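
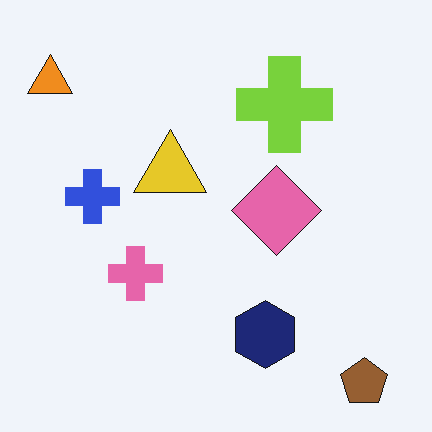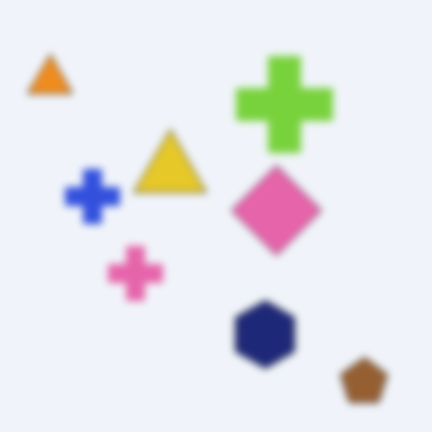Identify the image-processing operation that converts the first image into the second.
It was moderately blurred.

Shape edges and outlines are uniformly softened across the whole image.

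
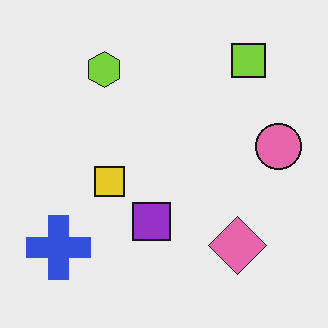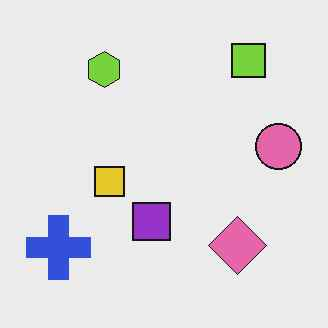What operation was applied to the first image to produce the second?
This is the original image JPEG-compressed with visible artifacts.

Blocky 8×8 compression artifacts appear around shape edges and the flat background shows ringing — characteristic JPEG degradation.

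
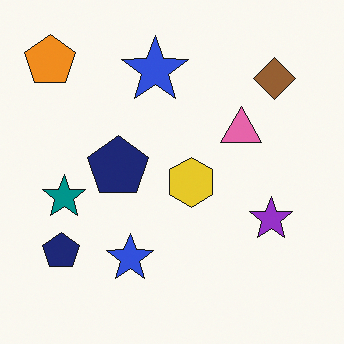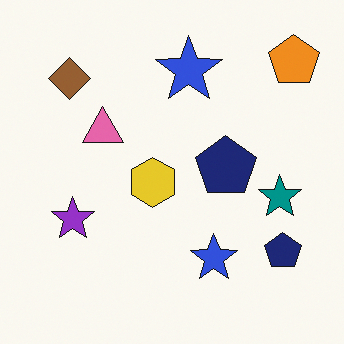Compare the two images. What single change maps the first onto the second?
The image was flipped horizontally (left ↔ right).

The orange pentagon is in the top-left of the first image and the top-right of the second — shapes on opposite sides of the vertical midline have swapped in a mirror flip.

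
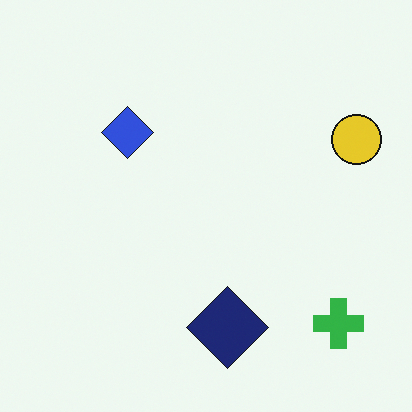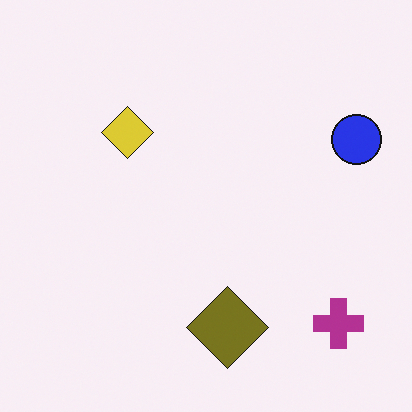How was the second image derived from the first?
The image was hue-shifted through roughly half the color wheel.

Every shape's color has rotated by the same amount around the hue wheel — a uniform hue shift.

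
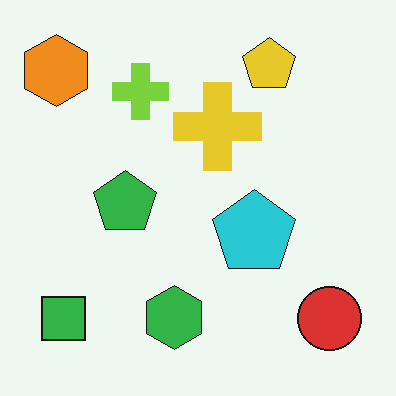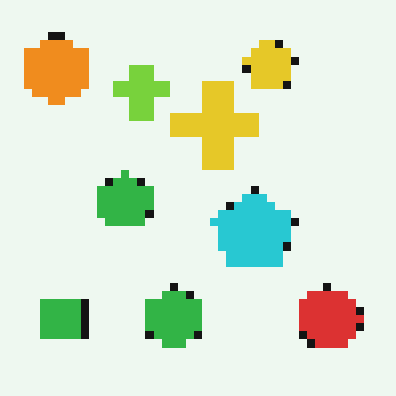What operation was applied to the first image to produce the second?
Moderately pixelated.

Shapes are reduced to large square blocks; fine edges and outlines are lost — a downscale-then-upscale (mosaic) effect.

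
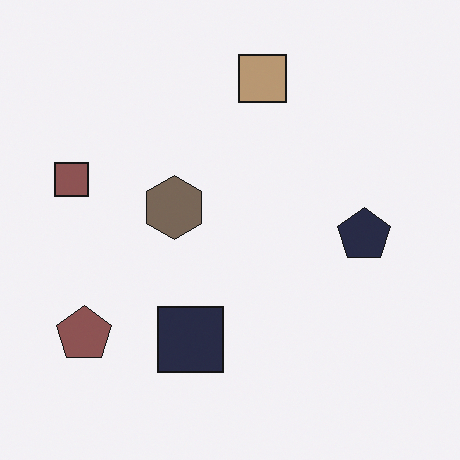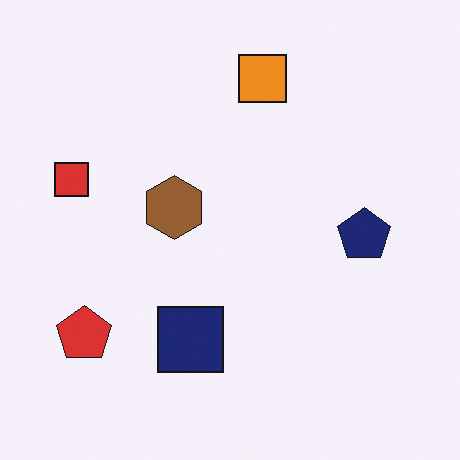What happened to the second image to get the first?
The transformation is: made much more muted (saturation change).

All colors are more muted and greyish — a global saturation change.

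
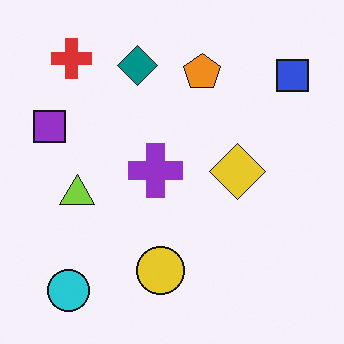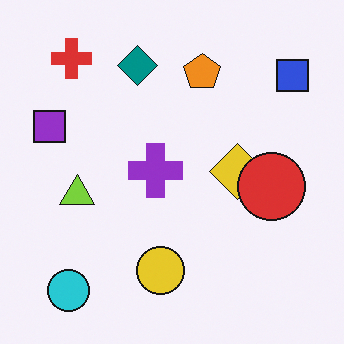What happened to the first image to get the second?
The image was overlaid with an additional red circle.

A red circle appears in the second image that is absent from the first.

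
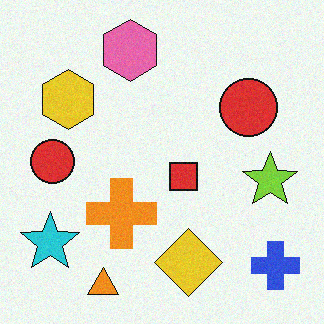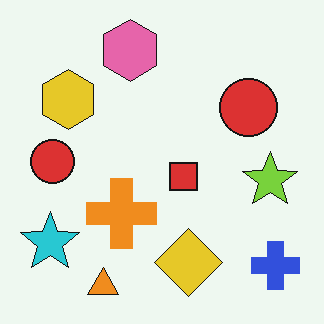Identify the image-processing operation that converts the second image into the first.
The first image is the second degraded with a light layer of grain.

Random speckle covers the whole image, including the flat background.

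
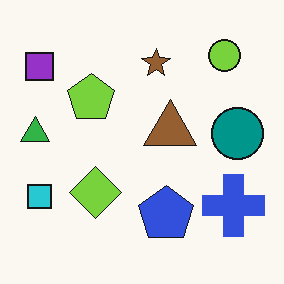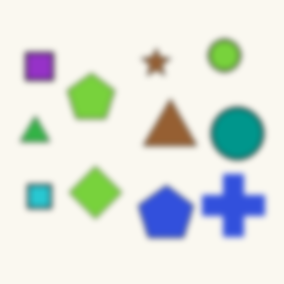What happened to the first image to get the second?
The second image is the first noticeably gaussian-blurred.

Shape edges and outlines are uniformly softened across the whole image.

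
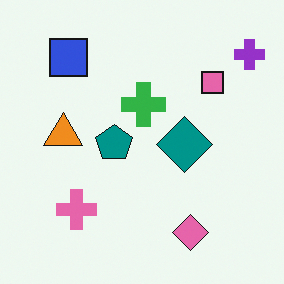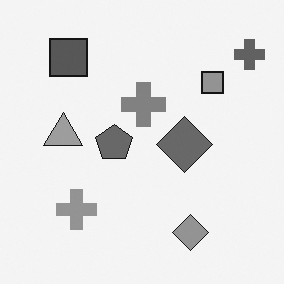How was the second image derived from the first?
The second image is the first converted to grayscale.

All color is removed — every shape is now a shade of grey.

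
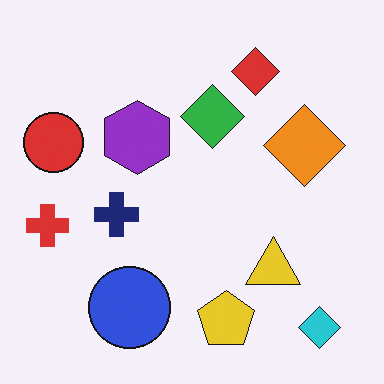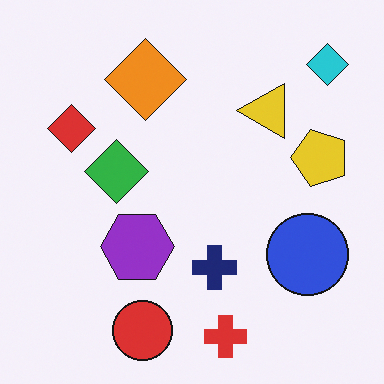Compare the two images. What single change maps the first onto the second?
Rotated 90° counter-clockwise.

The cyan diamond sits in the bottom-right of the first image and the top-right of the second — consistent with a whole-image 90° counter-clockwise rotation.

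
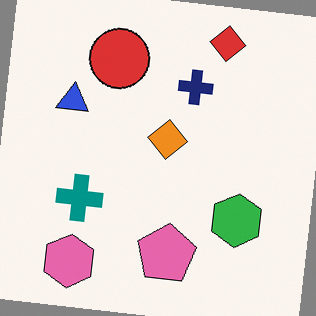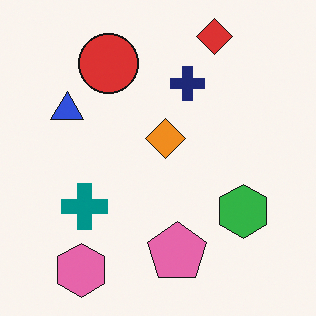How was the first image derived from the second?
The first image is the second rotated clockwise by a few degrees.

Every shape is tilted by the same angle and the image corners show triangular fill wedges — a whole-image rotation by a non-right angle.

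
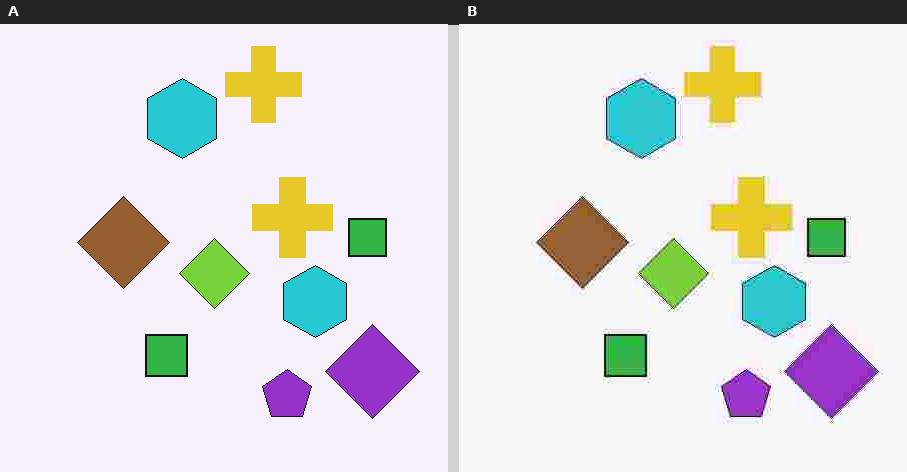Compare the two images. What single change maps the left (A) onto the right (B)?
This is the original image heavily JPEG-compressed with obvious blocking artifacts.

Blocky 8×8 compression artifacts appear around shape edges and the flat background shows ringing — characteristic JPEG degradation.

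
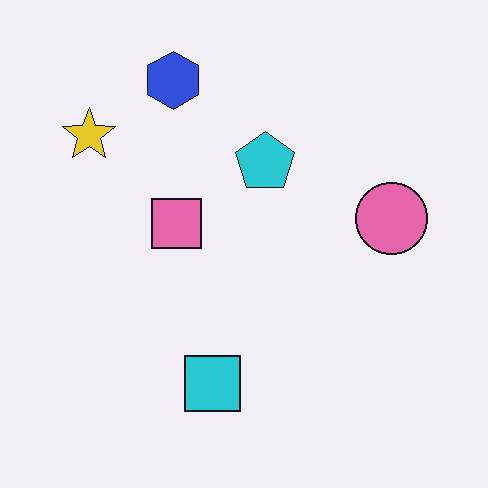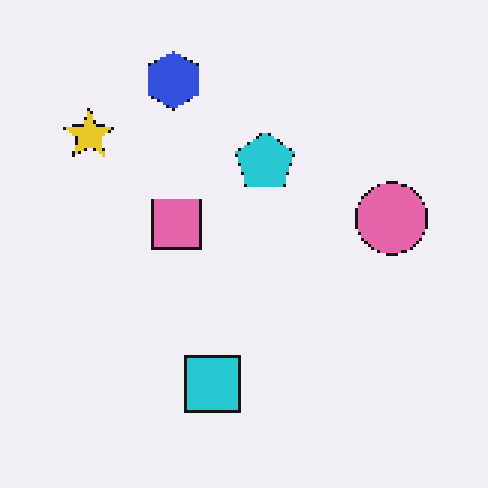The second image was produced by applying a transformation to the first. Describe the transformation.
The transformation is: lightly pixelated (a mild mosaic effect).

Shapes are reduced to large square blocks; fine edges and outlines are lost — a downscale-then-upscale (mosaic) effect.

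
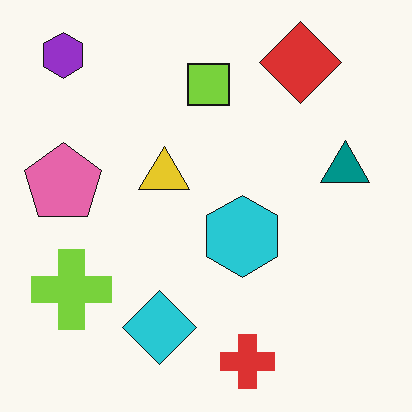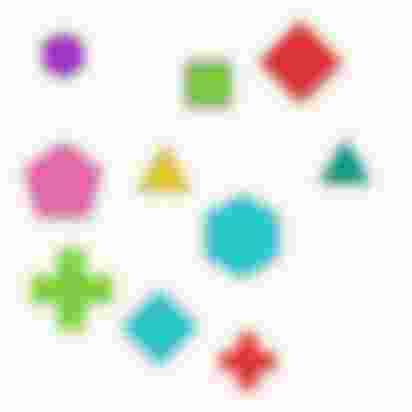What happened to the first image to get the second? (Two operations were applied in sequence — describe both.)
Strongly gaussian-blurred, then degraded with heavy JPEG compression.

Shape edges and outlines are uniformly softened across the whole image. Blocky 8×8 compression artifacts appear around shape edges and the flat background shows ringing — characteristic JPEG degradation.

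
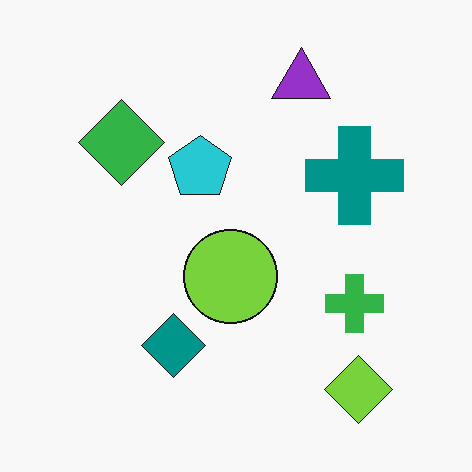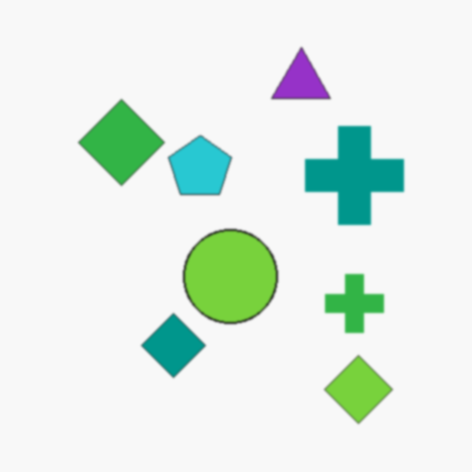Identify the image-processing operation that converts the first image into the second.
The image was lightly blurred.

Shape edges and outlines are uniformly softened across the whole image.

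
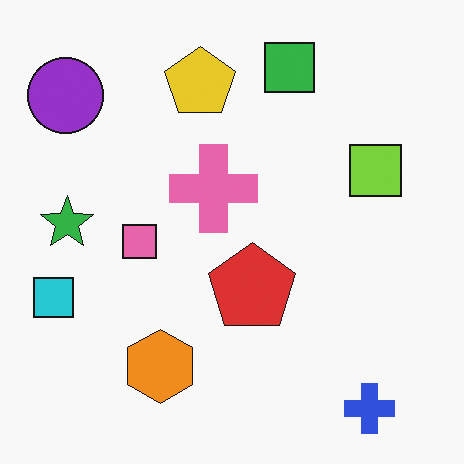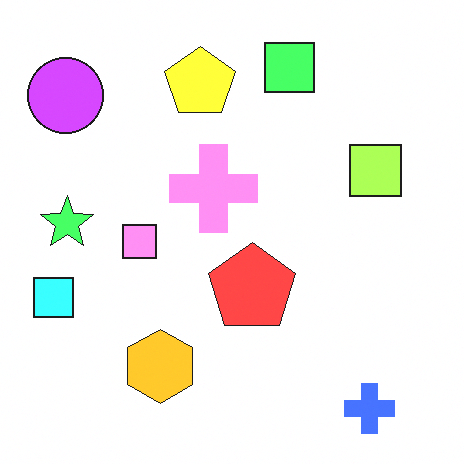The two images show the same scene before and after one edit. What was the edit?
The second image is the first substantially brightened.

Every pixel — background and shapes alike — is uniformly brightened.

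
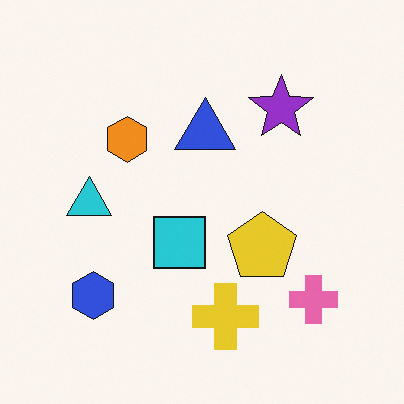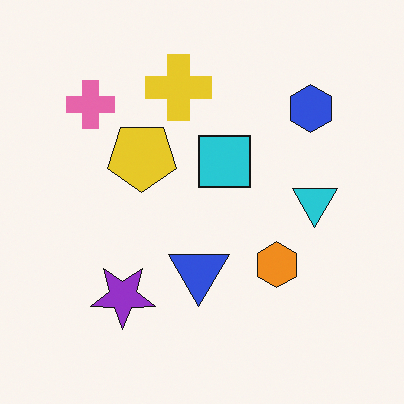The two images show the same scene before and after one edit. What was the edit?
It was rotated 180°.

The pink cross sits in the bottom-right of the first image and the top-left of the second — consistent with a whole-image 180° rotation.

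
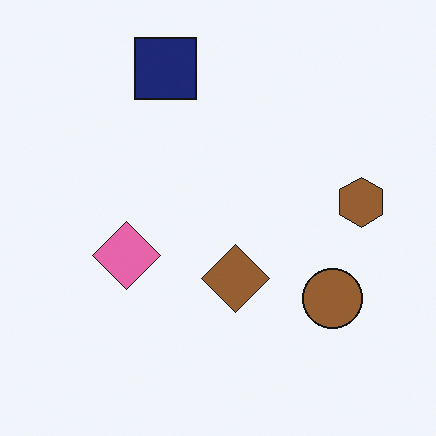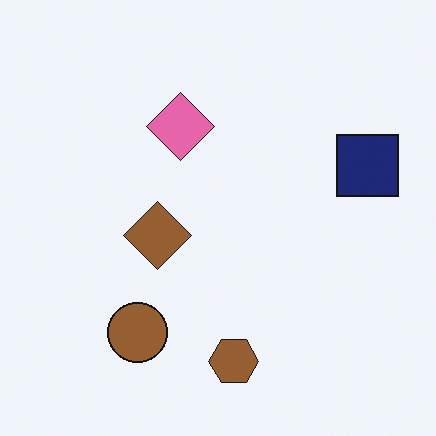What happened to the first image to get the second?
This is the original image rotated 90° clockwise.

The navy square sits in the top of the first image and the right of the second — consistent with a whole-image 90° clockwise rotation.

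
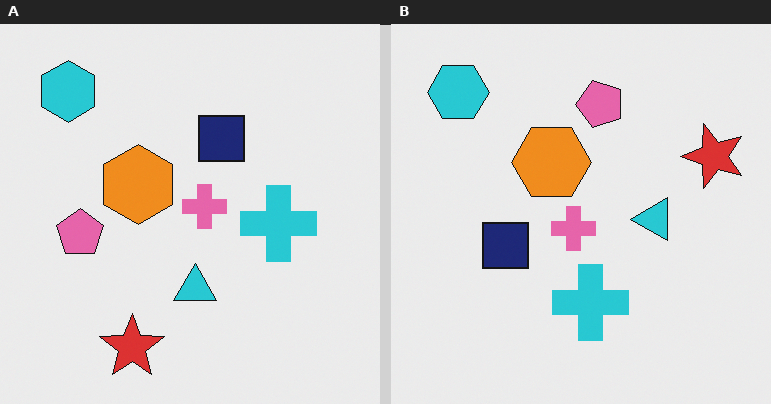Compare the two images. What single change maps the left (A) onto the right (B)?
It was transposed (reflected across the top-left ↔ bottom-right diagonal).

Shapes have swapped their row and column positions — what was in the top-right is now in the bottom-left — a diagonal reflection.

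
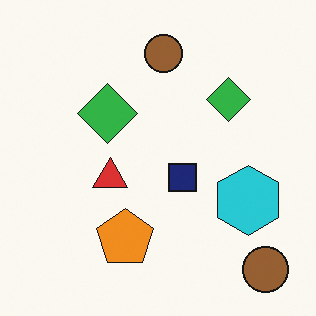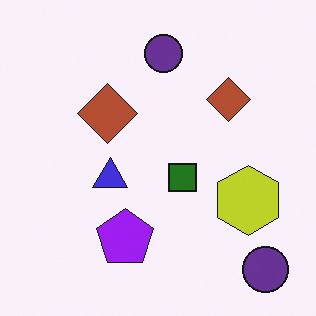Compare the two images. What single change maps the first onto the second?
The second image is the first hue-shifted by a large amount.

Every shape's color has rotated by the same amount around the hue wheel — a uniform hue shift.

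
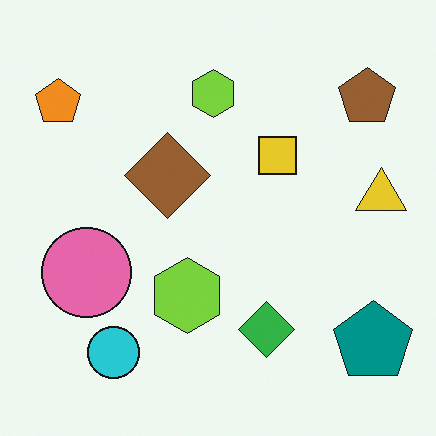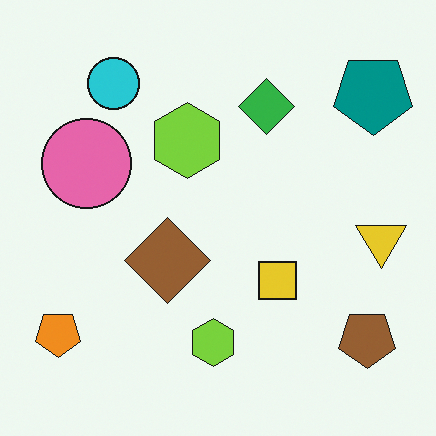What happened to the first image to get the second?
The image was flipped vertically (top ↔ bottom).

The cyan circle is in the bottom-left of the first image and the top-left of the second — shapes on opposite sides of the horizontal midline have swapped in a mirror flip.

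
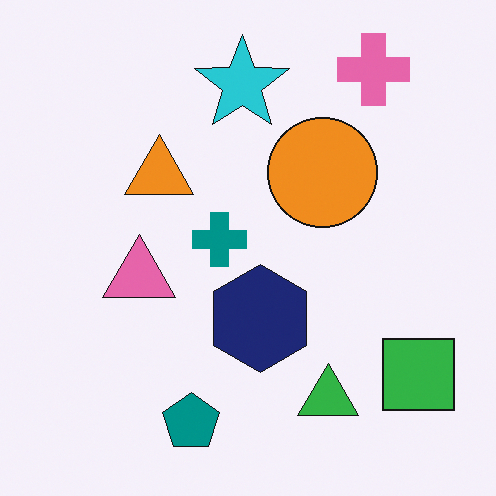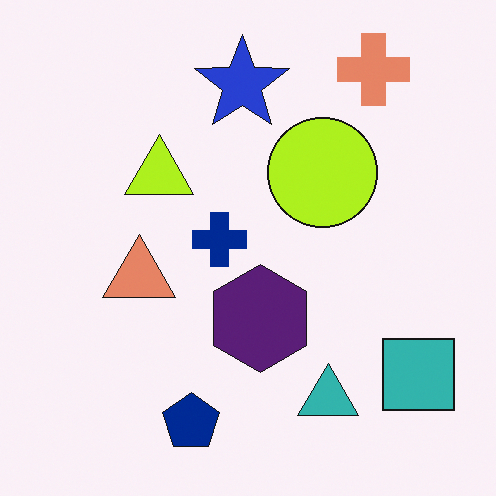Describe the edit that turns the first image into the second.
The image was hue-shifted by a small amount.

Every shape's color has rotated by the same amount around the hue wheel — a uniform hue shift.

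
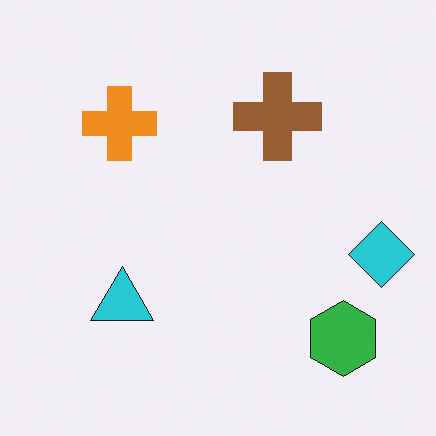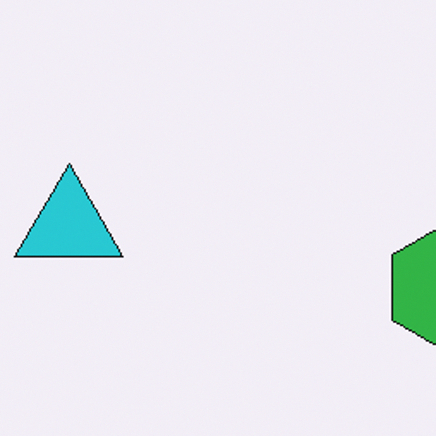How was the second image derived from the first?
Cropped tightly and scaled back up.

The visible shapes are larger and the field of view is narrower; shapes near the original edges may be partly or wholly outside the frame — a crop-and-rescale.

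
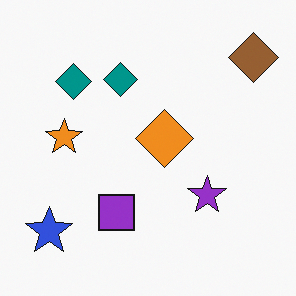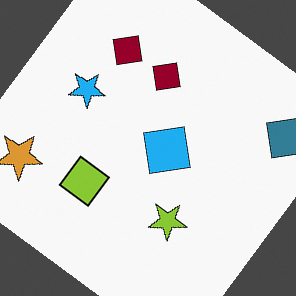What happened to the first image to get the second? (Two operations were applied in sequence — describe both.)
This is the original image hue-shifted through roughly half the color wheel, then rotated clockwise by a large amount — several tens of degrees.

Every shape's color has rotated by the same amount around the hue wheel — a uniform hue shift. Every shape is tilted by the same angle and the image corners show triangular fill wedges — a whole-image rotation by a non-right angle.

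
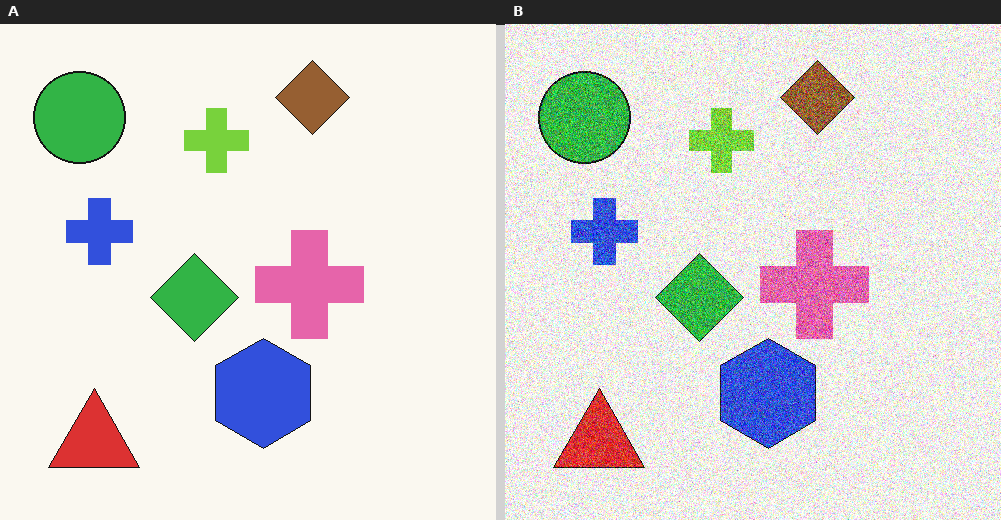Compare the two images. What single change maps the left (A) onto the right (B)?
Degraded with a thick layer of grain.

Random speckle covers the whole image, including the flat background.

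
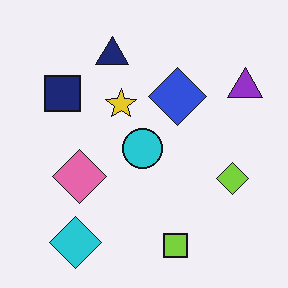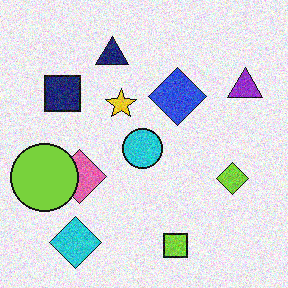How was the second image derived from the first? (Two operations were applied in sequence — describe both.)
The image was degraded with visible gaussian noise, then overlaid with an additional lime circle.

Random speckle covers the whole image, including the flat background. A lime circle appears in the second image that is absent from the first.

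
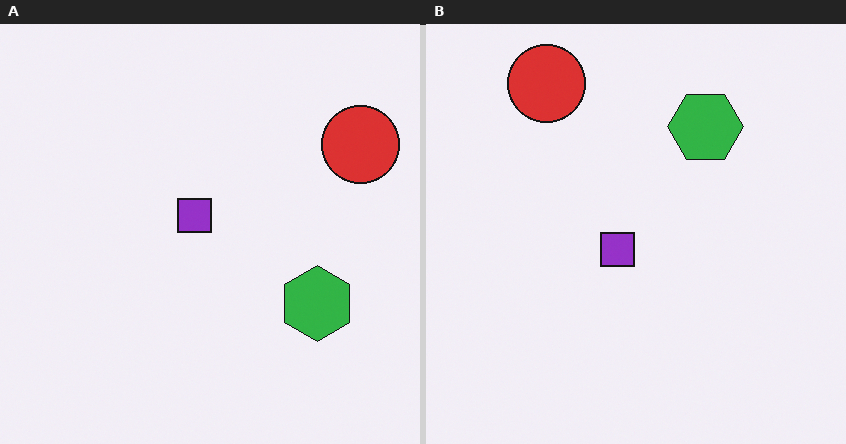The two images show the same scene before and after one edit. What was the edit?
It was rotated 90° counter-clockwise.

The red circle sits in the top-right of the left (A) image and the top-left of the right (B) — consistent with a whole-image 90° counter-clockwise rotation.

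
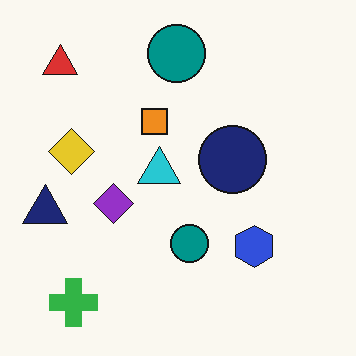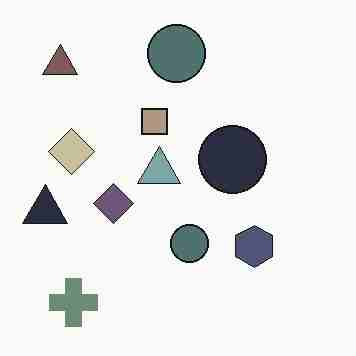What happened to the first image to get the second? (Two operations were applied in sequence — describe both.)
Made much more muted (saturation change), then degraded with heavy JPEG compression.

All colors are more muted and greyish — a global saturation change. Blocky 8×8 compression artifacts appear around shape edges and the flat background shows ringing — characteristic JPEG degradation.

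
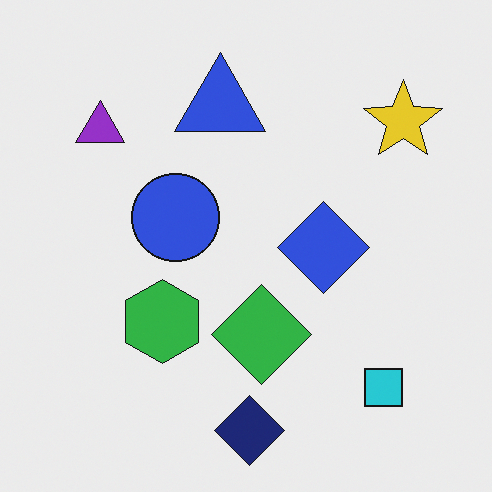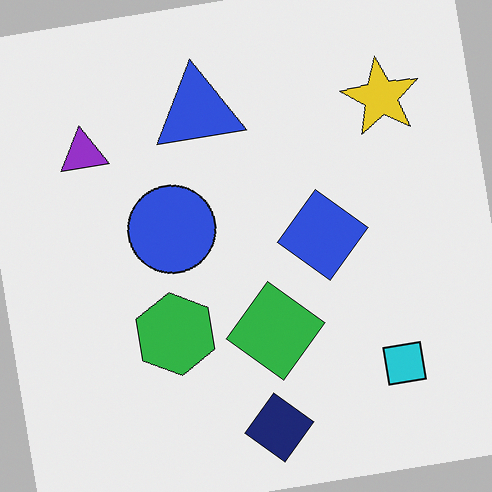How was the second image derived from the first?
The second image is the first rotated counter-clockwise by a slight angle.

Every shape is tilted by the same angle and the image corners show triangular fill wedges — a whole-image rotation by a non-right angle.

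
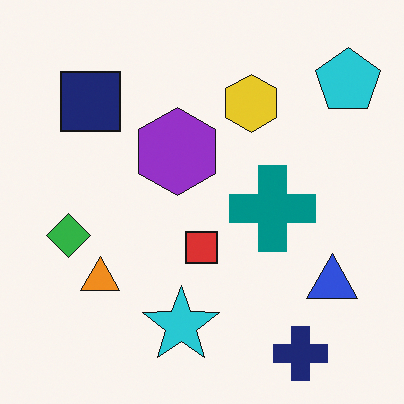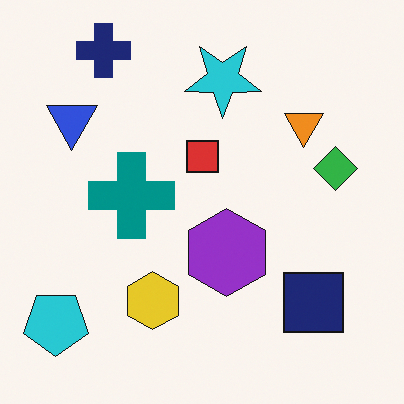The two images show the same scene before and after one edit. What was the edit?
The image was rotated 180°.

The cyan pentagon sits in the top-right of the first image and the bottom-left of the second — consistent with a whole-image 180° rotation.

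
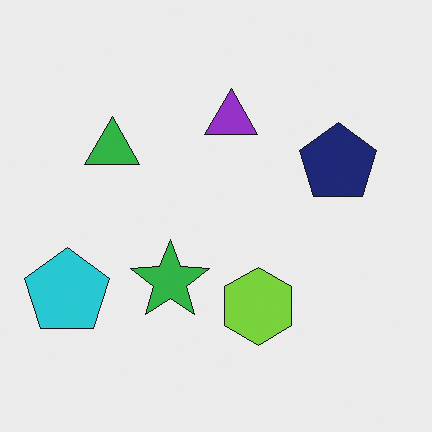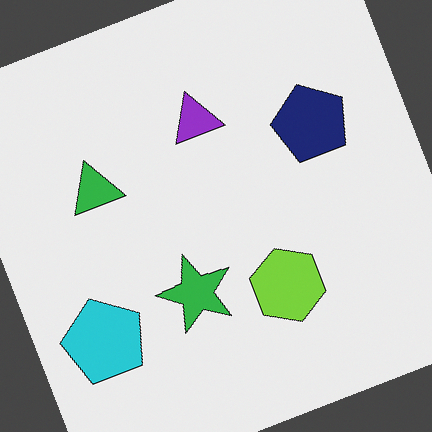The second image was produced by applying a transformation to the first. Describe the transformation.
The second image is the first rotated counter-clockwise by a clearly visible amount.

Every shape is tilted by the same angle and the image corners show triangular fill wedges — a whole-image rotation by a non-right angle.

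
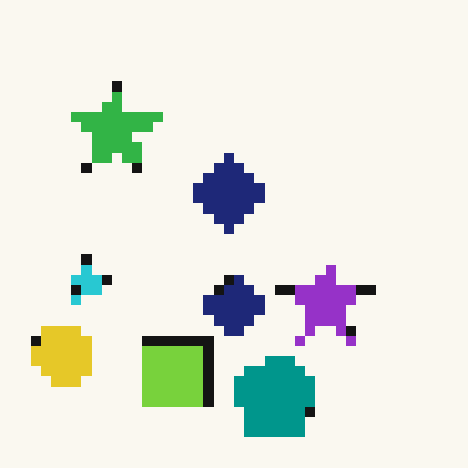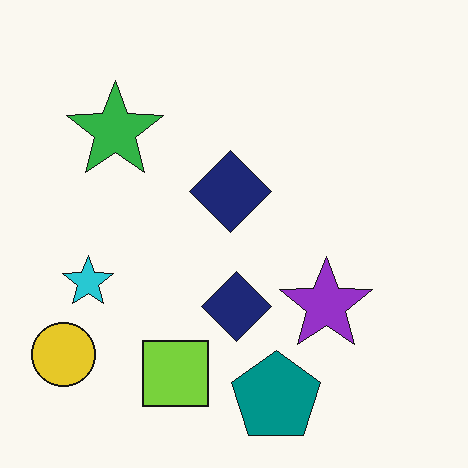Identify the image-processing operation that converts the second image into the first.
This is the original image heavily pixelated into large blocks.

Shapes are reduced to large square blocks; fine edges and outlines are lost — a downscale-then-upscale (mosaic) effect.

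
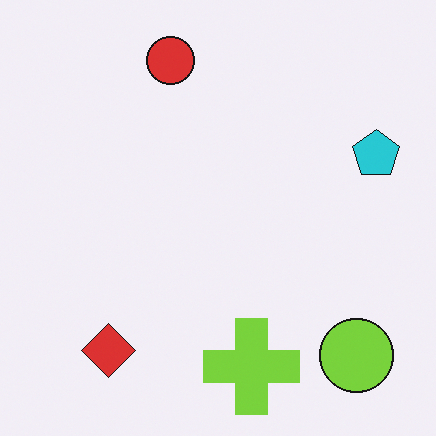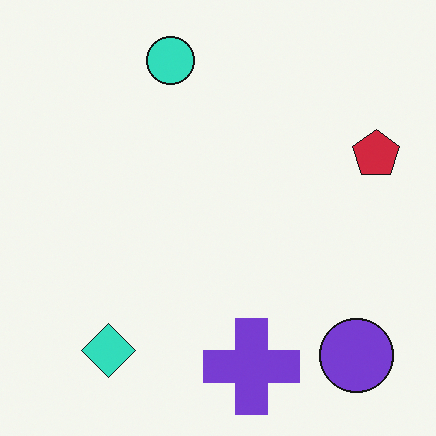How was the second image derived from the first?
The transformation is: hue-shifted by a large amount.

Every shape's color has rotated by the same amount around the hue wheel — a uniform hue shift.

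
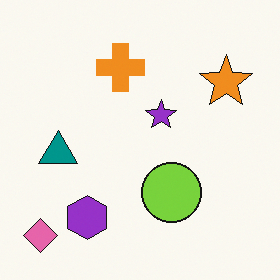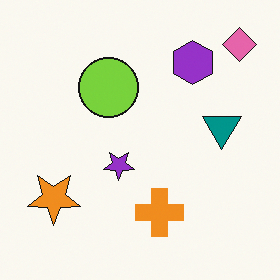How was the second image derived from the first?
It was rotated 180°.

The pink diamond sits in the bottom-left of the first image and the top-right of the second — consistent with a whole-image 180° rotation.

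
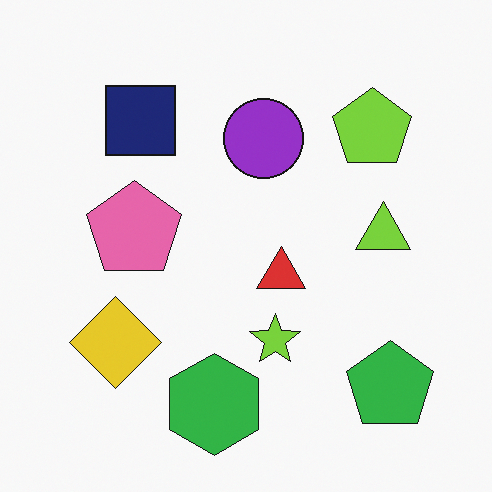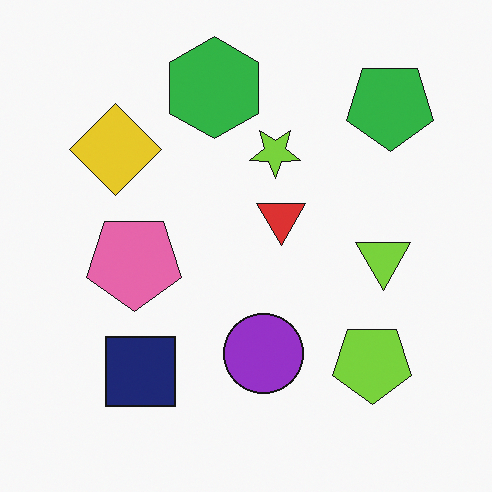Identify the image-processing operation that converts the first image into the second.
This is the original image flipped vertically (top ↔ bottom).

The green hexagon is in the bottom of the first image and the top of the second — shapes on opposite sides of the horizontal midline have swapped in a mirror flip.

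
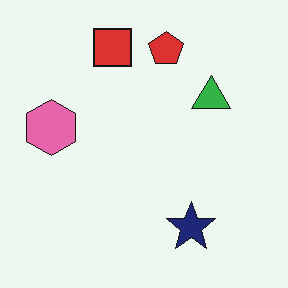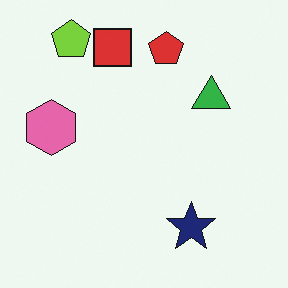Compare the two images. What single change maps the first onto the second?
It was overlaid with an additional lime pentagon.

A lime pentagon appears in the second image that is absent from the first.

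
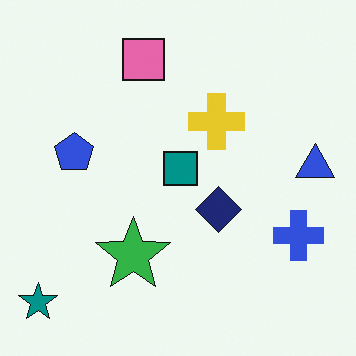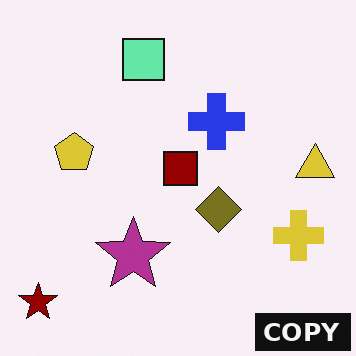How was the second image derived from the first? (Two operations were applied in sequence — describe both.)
The transformation is: hue-shifted by a large amount, then watermarked with the text "COPY" in the lower-right corner.

Every shape's color has rotated by the same amount around the hue wheel — a uniform hue shift. A dark label reading "COPY" appears in the lower-right corner.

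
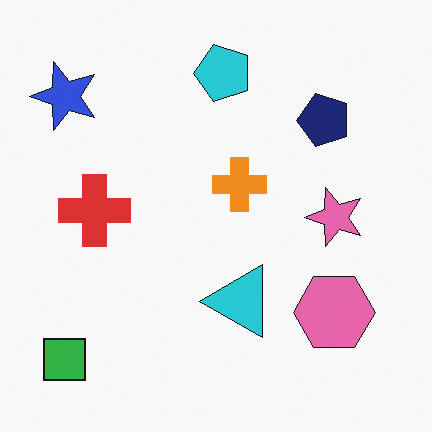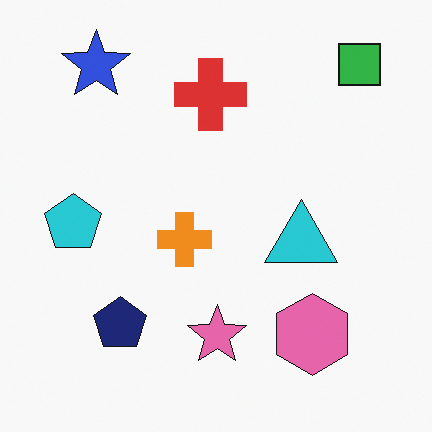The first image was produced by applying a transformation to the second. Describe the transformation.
The image was transposed (reflected across the top-left ↔ bottom-right diagonal).

Shapes have swapped their row and column positions — what was in the top-right is now in the bottom-left — a diagonal reflection.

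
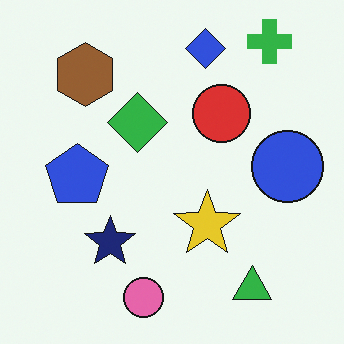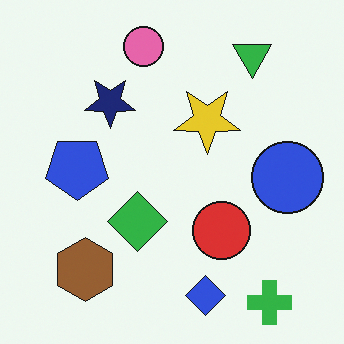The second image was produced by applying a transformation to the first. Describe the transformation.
The transformation is: flipped vertically (top ↔ bottom).

The green cross is in the top-right of the first image and the bottom-right of the second — shapes on opposite sides of the horizontal midline have swapped in a mirror flip.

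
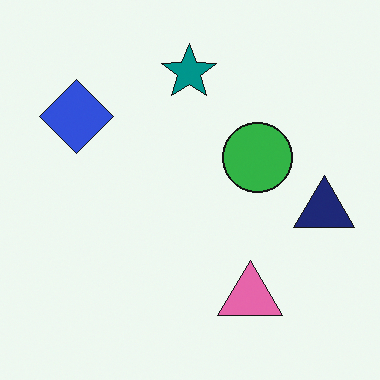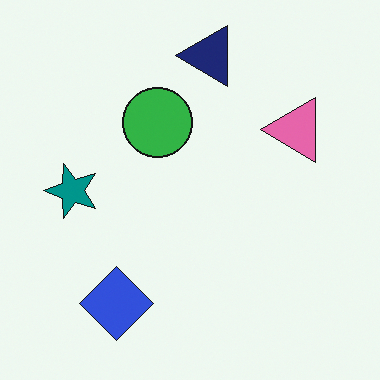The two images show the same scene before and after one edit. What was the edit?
The transformation is: rotated 90° counter-clockwise.

The blue diamond sits in the top-left of the first image and the bottom-left of the second — consistent with a whole-image 90° counter-clockwise rotation.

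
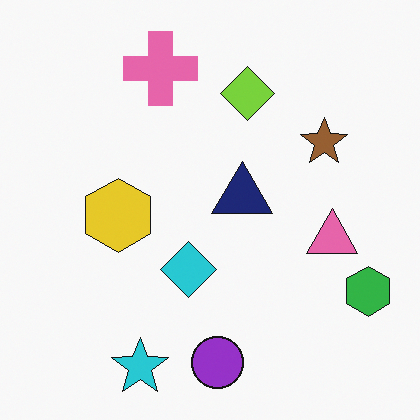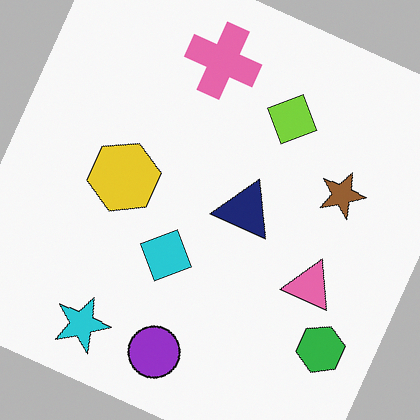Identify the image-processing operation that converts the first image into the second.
The second image is the first rotated clockwise by a moderate amount.

Every shape is tilted by the same angle and the image corners show triangular fill wedges — a whole-image rotation by a non-right angle.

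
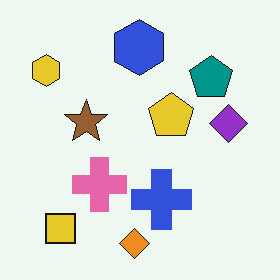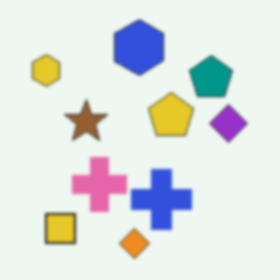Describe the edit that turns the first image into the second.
This is the original image given a subtle gaussian blur.

Shape edges and outlines are uniformly softened across the whole image.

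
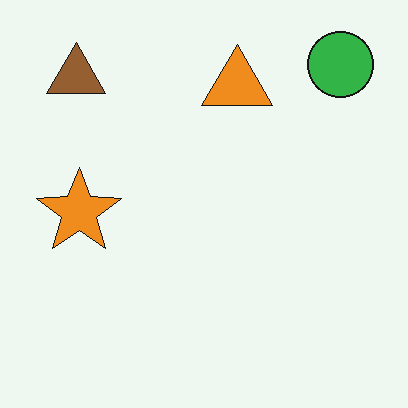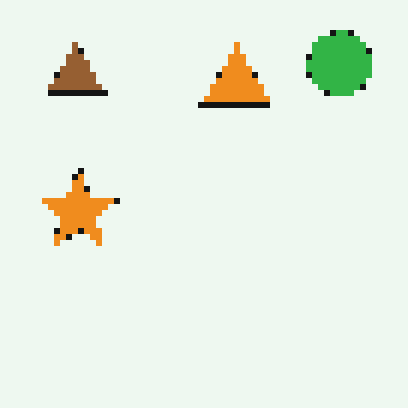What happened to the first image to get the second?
The image was moderately pixelated.

Shapes are reduced to large square blocks; fine edges and outlines are lost — a downscale-then-upscale (mosaic) effect.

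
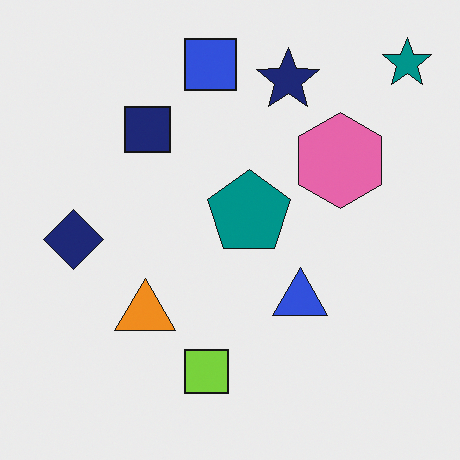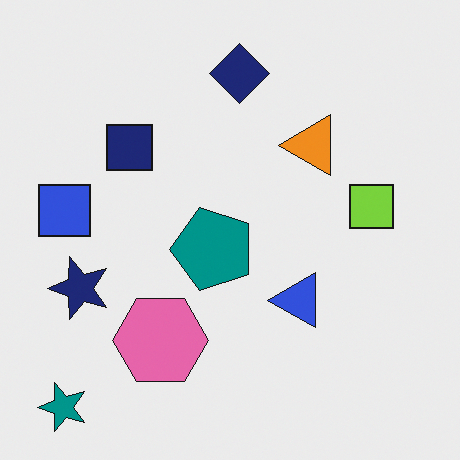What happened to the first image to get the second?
The image was transposed (reflected across the top-left ↔ bottom-right diagonal).

Shapes have swapped their row and column positions — what was in the top-right is now in the bottom-left — a diagonal reflection.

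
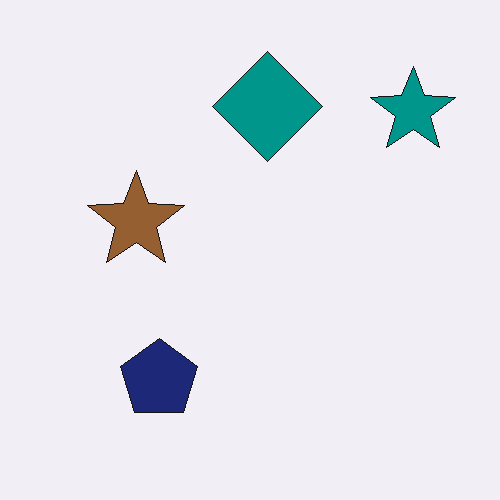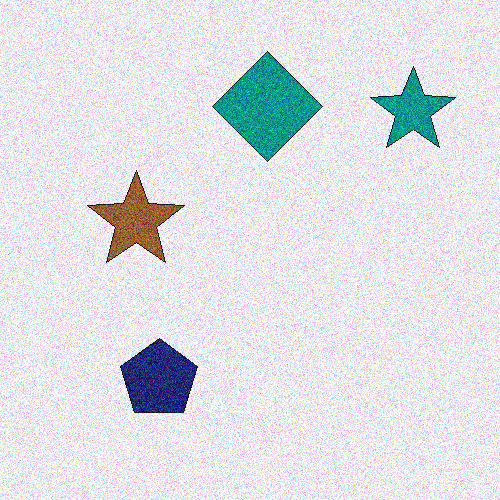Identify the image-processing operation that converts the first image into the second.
This is the original image degraded with heavy additive noise.

Random speckle covers the whole image, including the flat background.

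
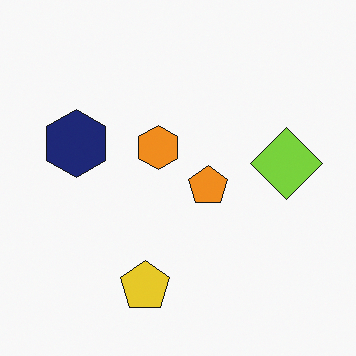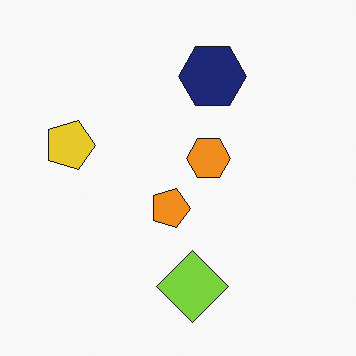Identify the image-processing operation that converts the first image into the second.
It was rotated 90° clockwise.

The yellow pentagon sits in the bottom of the first image and the left of the second — consistent with a whole-image 90° clockwise rotation.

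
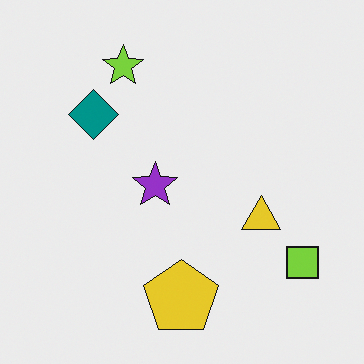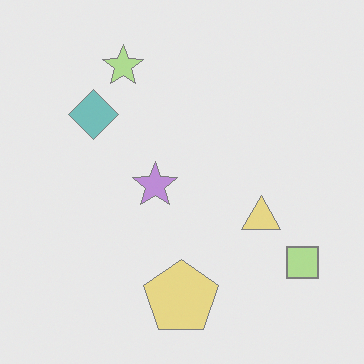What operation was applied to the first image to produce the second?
The transformation is: washed out (contrast reduced).

Tones are pushed toward mid-grey across the whole image — a global contrast change.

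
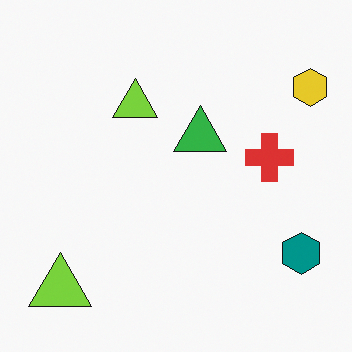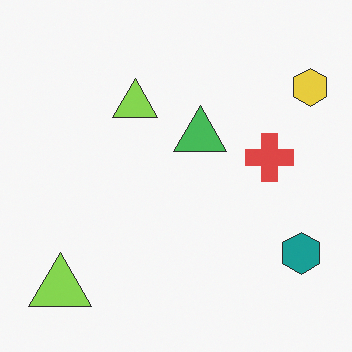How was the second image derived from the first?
The second image is the first given slightly reduced contrast.

Tones are pushed toward mid-grey across the whole image — a global contrast change.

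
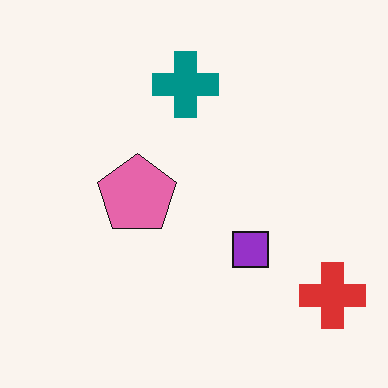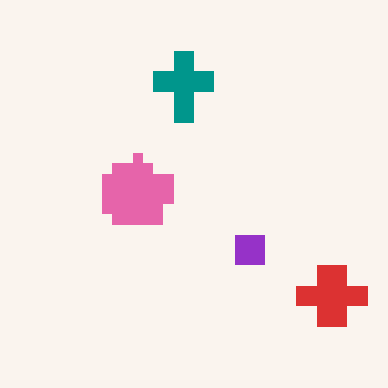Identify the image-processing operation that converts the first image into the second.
The second image is the first heavily pixelated into large blocks.

Shapes are reduced to large square blocks; fine edges and outlines are lost — a downscale-then-upscale (mosaic) effect.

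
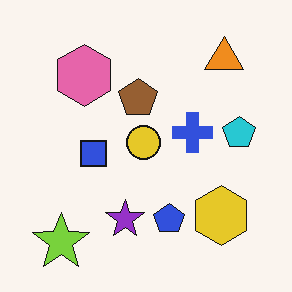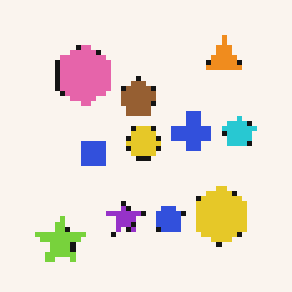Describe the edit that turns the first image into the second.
Lightly pixelated (a mild mosaic effect).

Shapes are reduced to large square blocks; fine edges and outlines are lost — a downscale-then-upscale (mosaic) effect.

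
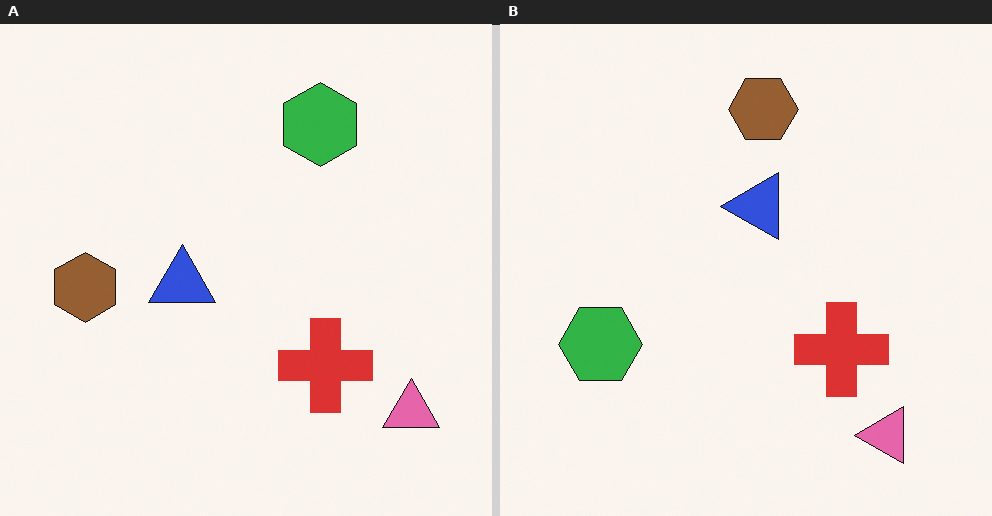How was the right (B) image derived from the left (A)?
The right (B) image is the left (A) transposed (reflected across the top-left ↔ bottom-right diagonal).

Shapes have swapped their row and column positions — what was in the top-right is now in the bottom-left — a diagonal reflection.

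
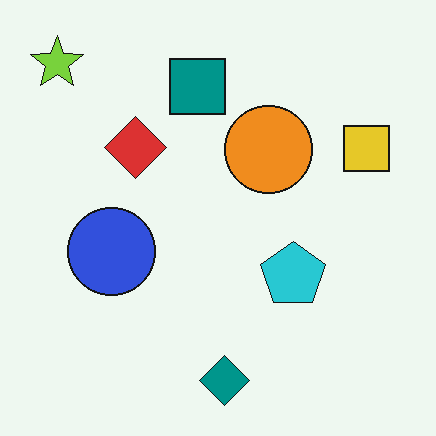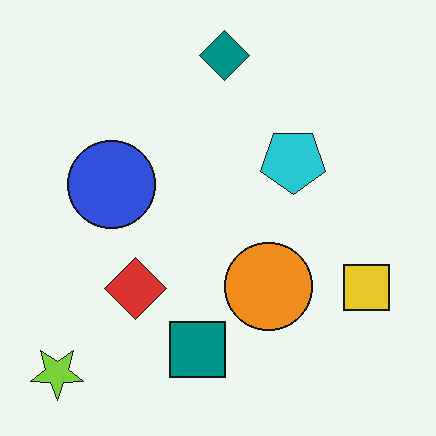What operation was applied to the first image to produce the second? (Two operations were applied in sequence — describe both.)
The transformation is: flipped vertically (top ↔ bottom), then given moderate JPEG compression.

The teal diamond is in the bottom of the first image and the top of the second — shapes on opposite sides of the horizontal midline have swapped in a mirror flip. Blocky 8×8 compression artifacts appear around shape edges and the flat background shows ringing — characteristic JPEG degradation.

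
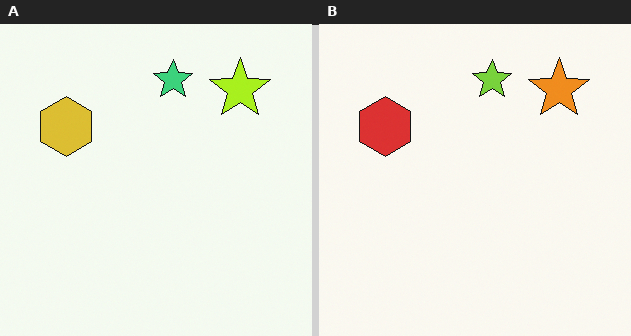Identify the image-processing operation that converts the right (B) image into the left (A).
The transformation is: hue-shifted slightly.

Every shape's color has rotated by the same amount around the hue wheel — a uniform hue shift.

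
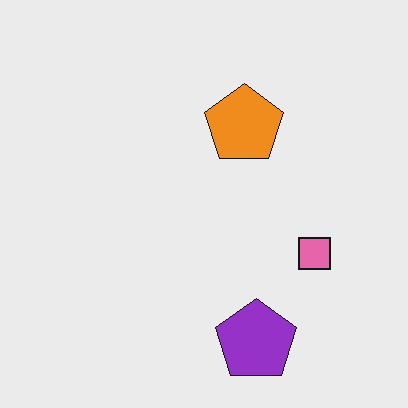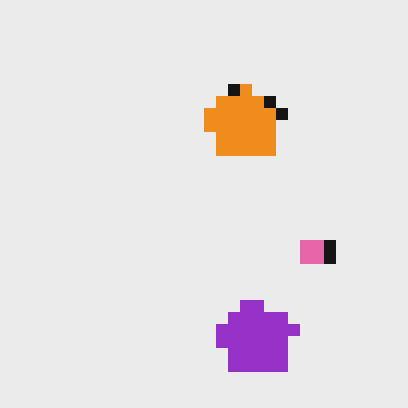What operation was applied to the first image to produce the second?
The second image is the first heavily pixelated into large blocks.

Shapes are reduced to large square blocks; fine edges and outlines are lost — a downscale-then-upscale (mosaic) effect.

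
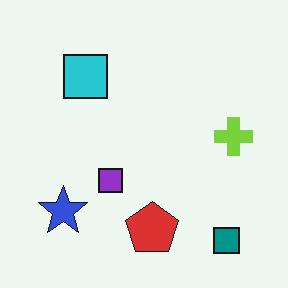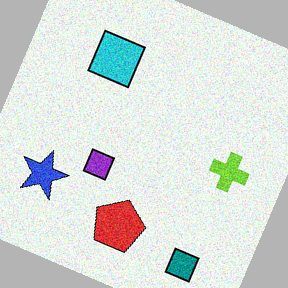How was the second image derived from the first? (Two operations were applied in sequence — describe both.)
The second image is the first degraded with moderate additive noise, then rotated clockwise by a clearly visible amount.

Random speckle covers the whole image, including the flat background. Every shape is tilted by the same angle and the image corners show triangular fill wedges — a whole-image rotation by a non-right angle.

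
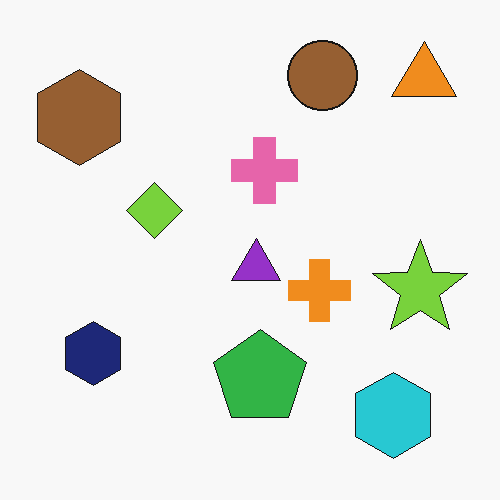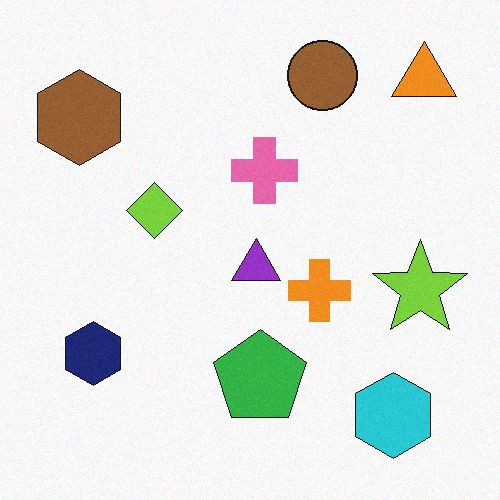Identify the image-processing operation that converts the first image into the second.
It was degraded with a light layer of grain.

Random speckle covers the whole image, including the flat background.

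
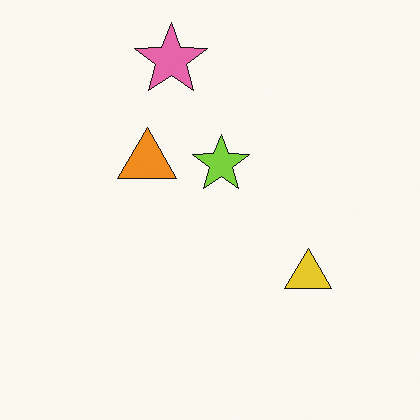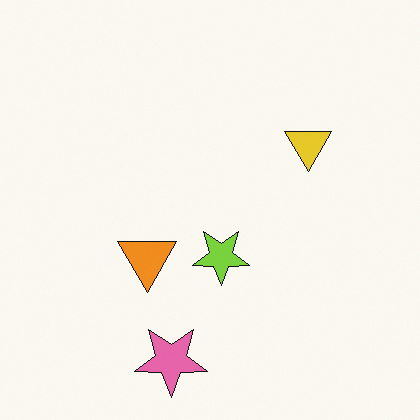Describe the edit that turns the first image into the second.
The second image is the first flipped vertically (top ↔ bottom).

The pink star is in the top of the first image and the bottom of the second — shapes on opposite sides of the horizontal midline have swapped in a mirror flip.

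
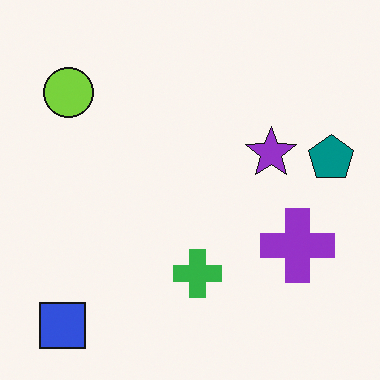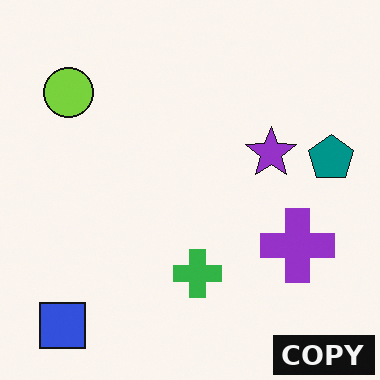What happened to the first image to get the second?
Watermarked with the text "COPY" in the lower-right corner.

A dark label reading "COPY" appears in the lower-right corner.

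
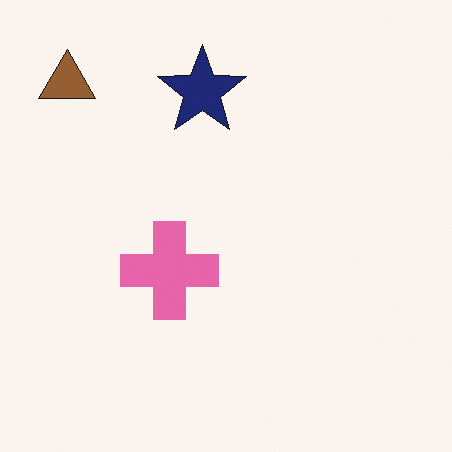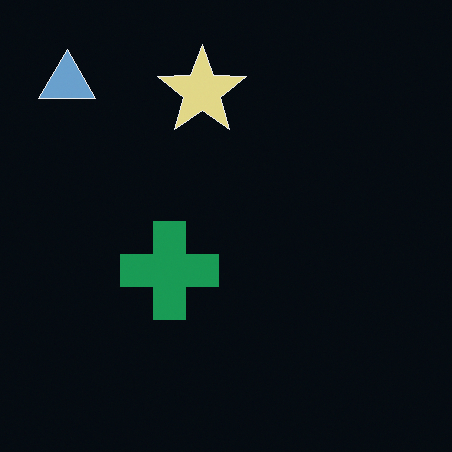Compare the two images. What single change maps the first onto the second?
The second image is the first color-inverted (negative).

The light background has become dark and every shape's color is its complement — a photographic negative.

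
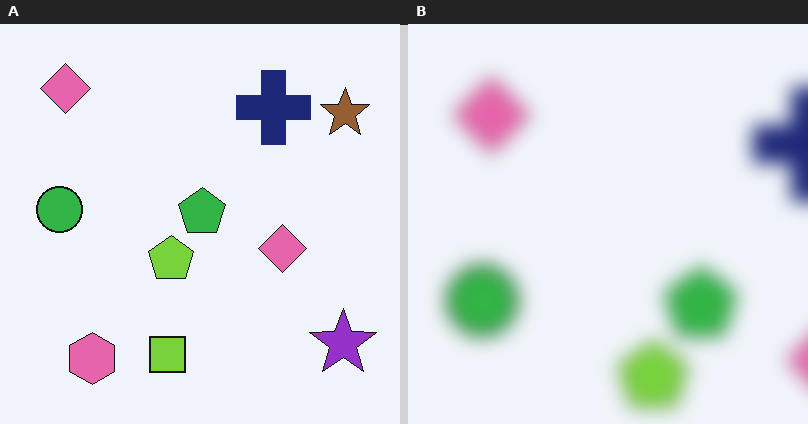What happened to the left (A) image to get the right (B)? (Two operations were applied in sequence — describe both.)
This is the original image heavily blurred, then cropped slightly and scaled back up.

Shape edges and outlines are uniformly softened across the whole image. The visible shapes are larger and the field of view is narrower; shapes near the original edges may be partly or wholly outside the frame — a crop-and-rescale.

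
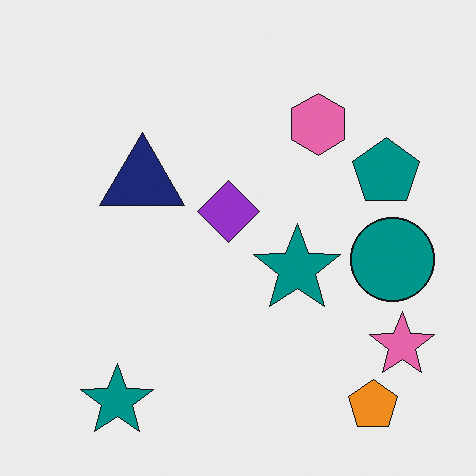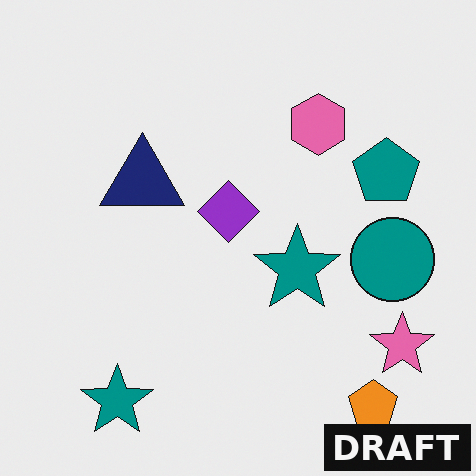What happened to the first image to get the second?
It was watermarked with the text "DRAFT" in the lower-right corner.

A dark label reading "DRAFT" appears in the lower-right corner.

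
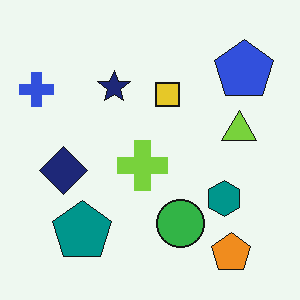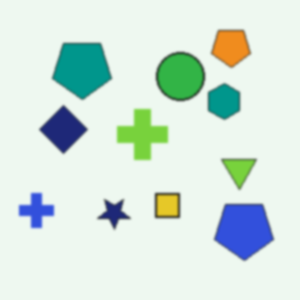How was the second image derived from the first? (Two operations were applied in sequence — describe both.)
The transformation is: flipped vertically (top ↔ bottom), then lightly blurred.

The orange pentagon is in the bottom-right of the first image and the top-right of the second — shapes on opposite sides of the horizontal midline have swapped in a mirror flip. Shape edges and outlines are uniformly softened across the whole image.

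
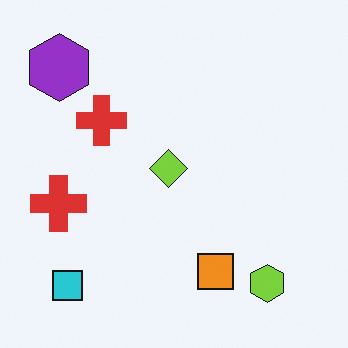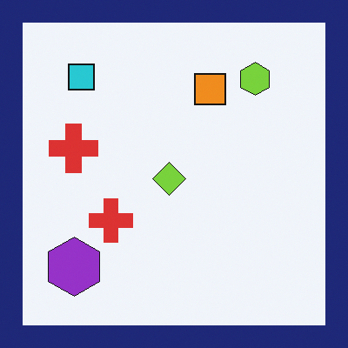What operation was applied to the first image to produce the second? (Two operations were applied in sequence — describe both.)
Flipped vertically (top ↔ bottom), then framed with a navy border.

The cyan square is in the bottom-left of the first image and the top-left of the second — shapes on opposite sides of the horizontal midline have swapped in a mirror flip. A solid navy frame runs around the edge of the second image, with the content slightly shrunk inside it.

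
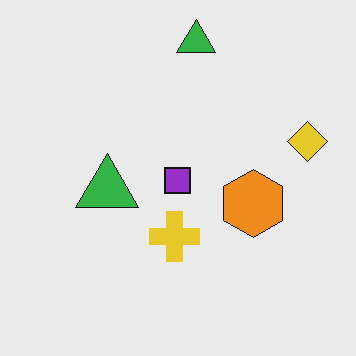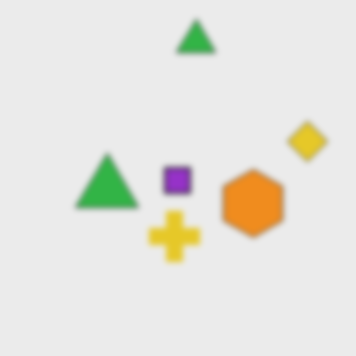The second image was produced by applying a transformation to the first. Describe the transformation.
This is the original image moderately blurred.

Shape edges and outlines are uniformly softened across the whole image.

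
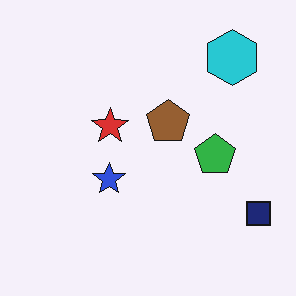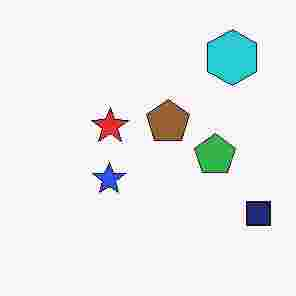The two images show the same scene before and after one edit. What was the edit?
Heavily JPEG-compressed with obvious blocking artifacts.

Blocky 8×8 compression artifacts appear around shape edges and the flat background shows ringing — characteristic JPEG degradation.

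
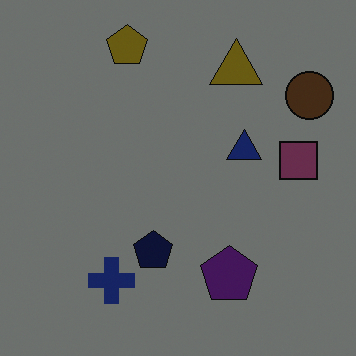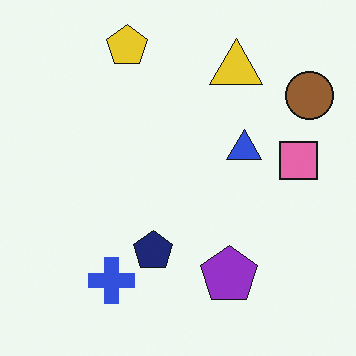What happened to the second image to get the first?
It was darkened a lot.

Every pixel — background and shapes alike — is uniformly darkened.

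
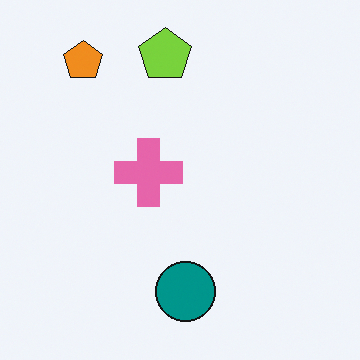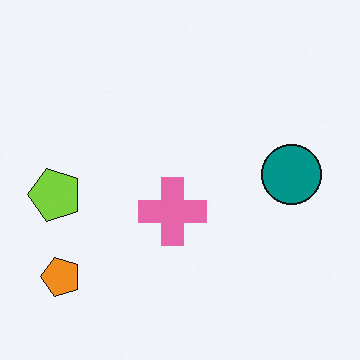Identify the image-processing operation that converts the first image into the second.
The transformation is: rotated 90° counter-clockwise.

The orange pentagon sits in the top-left of the first image and the bottom-left of the second — consistent with a whole-image 90° counter-clockwise rotation.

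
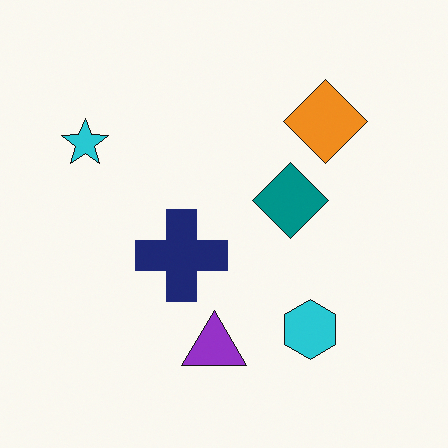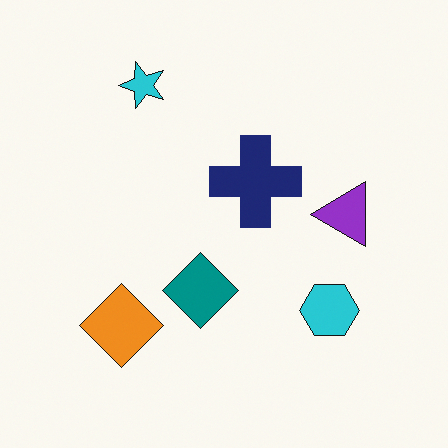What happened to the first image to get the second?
The second image is the first transposed (reflected across the top-left ↔ bottom-right diagonal).

Shapes have swapped their row and column positions — what was in the top-right is now in the bottom-left — a diagonal reflection.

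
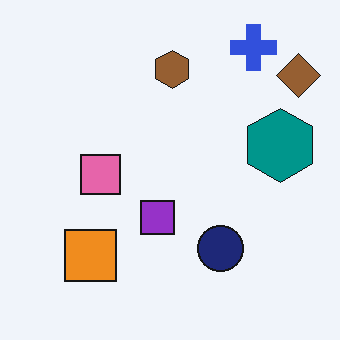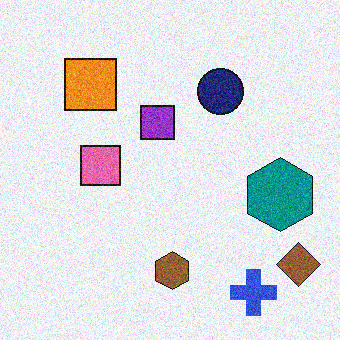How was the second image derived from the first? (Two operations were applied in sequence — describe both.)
The image was flipped vertically (top ↔ bottom), then degraded with moderate additive noise.

The blue cross is in the top-right of the first image and the bottom-right of the second — shapes on opposite sides of the horizontal midline have swapped in a mirror flip. Random speckle covers the whole image, including the flat background.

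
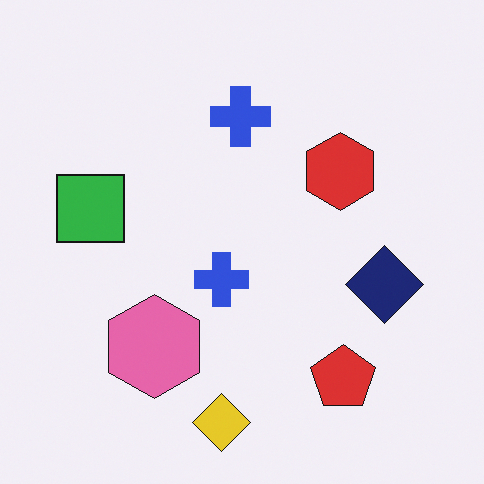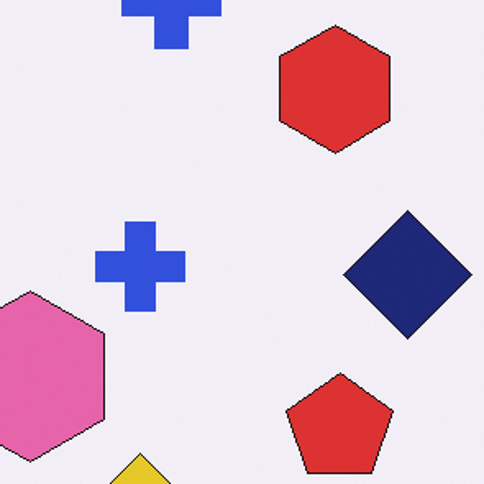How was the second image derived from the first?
The second image is the first cropped to a noticeably smaller region and rescaled.

The visible shapes are larger and the field of view is narrower; shapes near the original edges may be partly or wholly outside the frame — a crop-and-rescale.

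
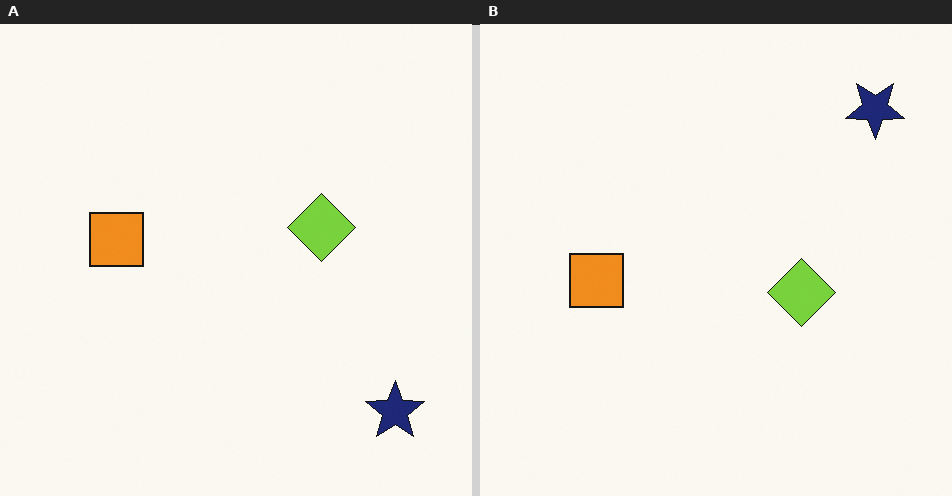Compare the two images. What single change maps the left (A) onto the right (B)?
The transformation is: flipped vertically (top ↔ bottom).

The navy star is in the bottom-right of the left (A) image and the top-right of the right (B) — shapes on opposite sides of the horizontal midline have swapped in a mirror flip.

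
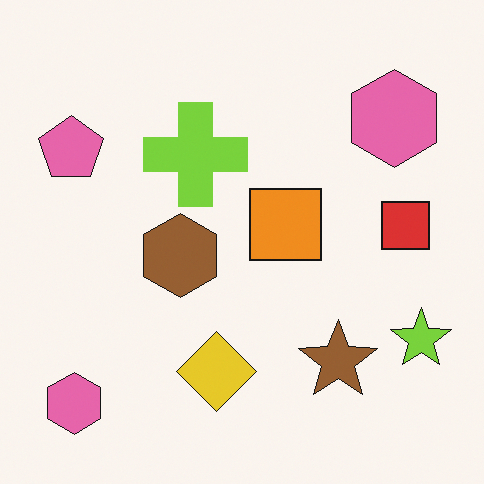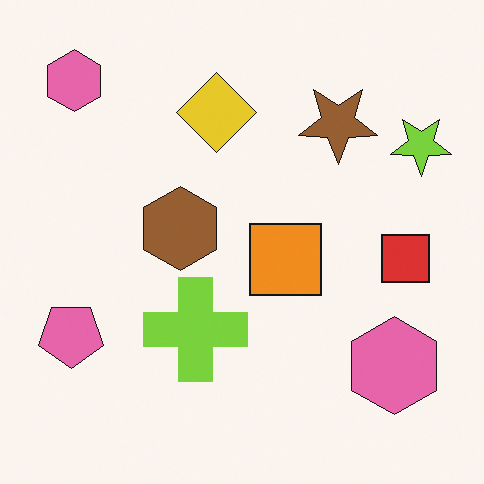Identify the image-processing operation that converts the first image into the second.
Flipped vertically (top ↔ bottom).

The yellow diamond is in the bottom of the first image and the top of the second — shapes on opposite sides of the horizontal midline have swapped in a mirror flip.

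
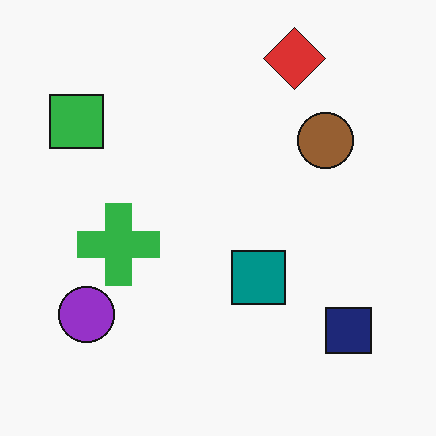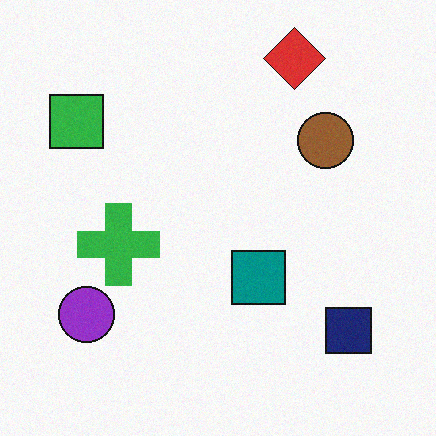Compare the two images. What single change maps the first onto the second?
Degraded with light additive noise.

Random speckle covers the whole image, including the flat background.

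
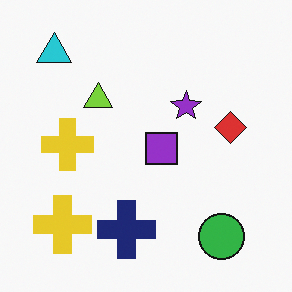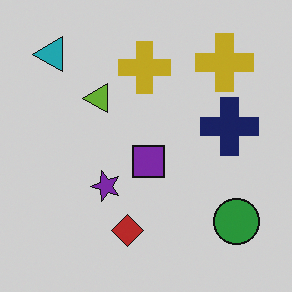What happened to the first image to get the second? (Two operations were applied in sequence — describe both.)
Darkened a little, then transposed (reflected across the top-left ↔ bottom-right diagonal).

Every pixel — background and shapes alike — is uniformly darkened. Shapes have swapped their row and column positions — what was in the top-right is now in the bottom-left — a diagonal reflection.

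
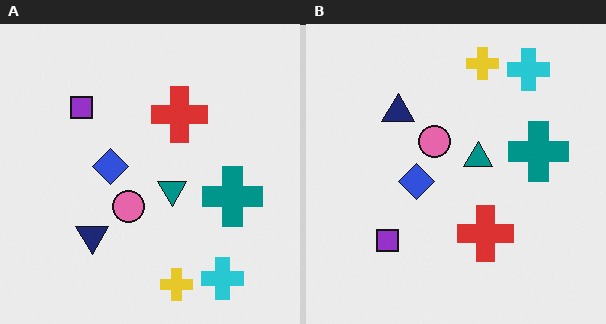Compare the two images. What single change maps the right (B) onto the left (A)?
The transformation is: flipped vertically (top ↔ bottom).

The yellow cross is in the top of the right (B) image and the bottom of the left (A) — shapes on opposite sides of the horizontal midline have swapped in a mirror flip.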